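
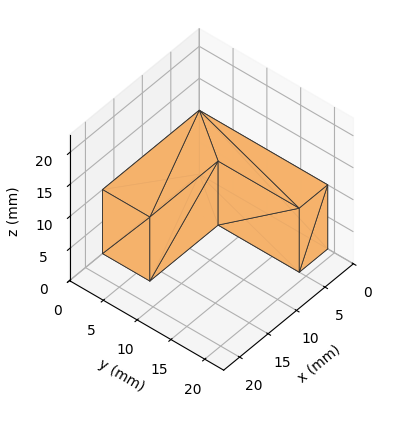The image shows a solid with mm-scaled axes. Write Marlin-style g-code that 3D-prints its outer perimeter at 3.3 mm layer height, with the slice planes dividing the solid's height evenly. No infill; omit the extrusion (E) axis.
Reading the render: the shape is an L-shaped prism: outer 17 × 19 mm, arm thicknesses ≈ 7 mm (horizontal) and 5 mm (vertical), extruded 10 mm in z (dimensions read to the nearest mm from the axis ticks). For the g-code, the solid's height is divided into equal slices at the stated Δz and each level perimeter traced with G1 moves after a G0 lift.

; perimeter-only toolpath
G21 ; units = mm
G90 ; absolute positioning
G28 ; home
; layer 1
G0 Z3.3
G0 X0.0 Y0.0
G1 X17.0 Y0.0
G1 X17.0 Y7.0
G1 X5.0 Y7.0
G1 X5.0 Y19.0
G1 X0.0 Y19.0
G1 X0.0 Y0.0
; layer 2
G0 Z6.7
G0 X0.0 Y0.0
G1 X17.0 Y0.0
G1 X17.0 Y7.0
G1 X5.0 Y7.0
G1 X5.0 Y19.0
G1 X0.0 Y19.0
G1 X0.0 Y0.0
; layer 3
G0 Z10.0
G0 X0.0 Y0.0
G1 X17.0 Y0.0
G1 X17.0 Y7.0
G1 X5.0 Y7.0
G1 X5.0 Y19.0
G1 X0.0 Y19.0
G1 X0.0 Y0.0
M2 ; end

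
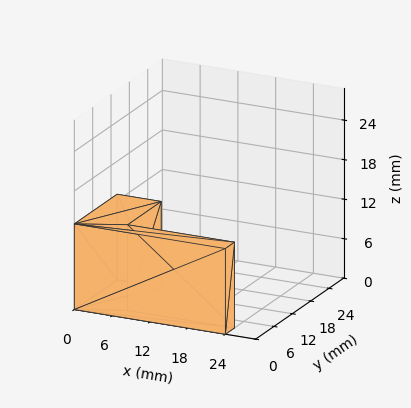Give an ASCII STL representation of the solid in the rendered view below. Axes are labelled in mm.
Reading the render: the shape is an L-shaped prism: outer 24 × 14 mm, arm thicknesses ≈ 3 mm (horizontal) and 7 mm (vertical), extruded 13 mm in z (dimensions read to the nearest mm from the axis ticks). For the STL, each face is triangulated and given an outward normal.

solid part
  facet normal 0.0000 0.0000 -1.0000
    outer loop
      vertex 24.00 3.00 0.00
      vertex 24.00 0.00 0.00
      vertex 0.00 0.00 0.00
    endloop
  endfacet
  facet normal 0.0000 0.0000 -1.0000
    outer loop
      vertex 7.00 3.00 0.00
      vertex 24.00 3.00 0.00
      vertex 0.00 0.00 0.00
    endloop
  endfacet
  facet normal 0.0000 0.0000 -1.0000
    outer loop
      vertex 7.00 14.00 0.00
      vertex 7.00 3.00 0.00
      vertex 0.00 0.00 0.00
    endloop
  endfacet
  facet normal 0.0000 0.0000 -1.0000
    outer loop
      vertex 0.00 14.00 0.00
      vertex 7.00 14.00 0.00
      vertex 0.00 0.00 0.00
    endloop
  endfacet
  facet normal 0.0000 0.0000 1.0000
    outer loop
      vertex 0.00 0.00 13.00
      vertex 24.00 0.00 13.00
      vertex 24.00 3.00 13.00
    endloop
  endfacet
  facet normal 0.0000 0.0000 1.0000
    outer loop
      vertex 0.00 0.00 13.00
      vertex 24.00 3.00 13.00
      vertex 7.00 3.00 13.00
    endloop
  endfacet
  facet normal 0.0000 0.0000 1.0000
    outer loop
      vertex 0.00 0.00 13.00
      vertex 7.00 3.00 13.00
      vertex 7.00 14.00 13.00
    endloop
  endfacet
  facet normal 0.0000 0.0000 1.0000
    outer loop
      vertex 0.00 0.00 13.00
      vertex 7.00 14.00 13.00
      vertex 0.00 14.00 13.00
    endloop
  endfacet
  facet normal 0.0000 -1.0000 0.0000
    outer loop
      vertex 0.00 0.00 0.00
      vertex 24.00 0.00 0.00
      vertex 24.00 0.00 13.00
    endloop
  endfacet
  facet normal 0.0000 -1.0000 0.0000
    outer loop
      vertex 0.00 0.00 0.00
      vertex 24.00 0.00 13.00
      vertex 0.00 0.00 13.00
    endloop
  endfacet
  facet normal 1.0000 0.0000 0.0000
    outer loop
      vertex 24.00 0.00 0.00
      vertex 24.00 3.00 0.00
      vertex 24.00 3.00 13.00
    endloop
  endfacet
  facet normal 1.0000 0.0000 0.0000
    outer loop
      vertex 24.00 0.00 0.00
      vertex 24.00 3.00 13.00
      vertex 24.00 0.00 13.00
    endloop
  endfacet
  facet normal 0.0000 1.0000 0.0000
    outer loop
      vertex 24.00 3.00 0.00
      vertex 7.00 3.00 0.00
      vertex 7.00 3.00 13.00
    endloop
  endfacet
  facet normal 0.0000 1.0000 0.0000
    outer loop
      vertex 24.00 3.00 0.00
      vertex 7.00 3.00 13.00
      vertex 24.00 3.00 13.00
    endloop
  endfacet
  facet normal 1.0000 0.0000 0.0000
    outer loop
      vertex 7.00 3.00 0.00
      vertex 7.00 14.00 0.00
      vertex 7.00 14.00 13.00
    endloop
  endfacet
  facet normal 1.0000 0.0000 0.0000
    outer loop
      vertex 7.00 3.00 0.00
      vertex 7.00 14.00 13.00
      vertex 7.00 3.00 13.00
    endloop
  endfacet
  facet normal 0.0000 1.0000 0.0000
    outer loop
      vertex 7.00 14.00 0.00
      vertex 0.00 14.00 0.00
      vertex 0.00 14.00 13.00
    endloop
  endfacet
  facet normal 0.0000 1.0000 0.0000
    outer loop
      vertex 7.00 14.00 0.00
      vertex 0.00 14.00 13.00
      vertex 7.00 14.00 13.00
    endloop
  endfacet
  facet normal -1.0000 0.0000 0.0000
    outer loop
      vertex 0.00 14.00 0.00
      vertex 0.00 0.00 0.00
      vertex 0.00 0.00 13.00
    endloop
  endfacet
  facet normal -1.0000 0.0000 0.0000
    outer loop
      vertex 0.00 14.00 0.00
      vertex 0.00 0.00 13.00
      vertex 0.00 14.00 13.00
    endloop
  endfacet
endsolid part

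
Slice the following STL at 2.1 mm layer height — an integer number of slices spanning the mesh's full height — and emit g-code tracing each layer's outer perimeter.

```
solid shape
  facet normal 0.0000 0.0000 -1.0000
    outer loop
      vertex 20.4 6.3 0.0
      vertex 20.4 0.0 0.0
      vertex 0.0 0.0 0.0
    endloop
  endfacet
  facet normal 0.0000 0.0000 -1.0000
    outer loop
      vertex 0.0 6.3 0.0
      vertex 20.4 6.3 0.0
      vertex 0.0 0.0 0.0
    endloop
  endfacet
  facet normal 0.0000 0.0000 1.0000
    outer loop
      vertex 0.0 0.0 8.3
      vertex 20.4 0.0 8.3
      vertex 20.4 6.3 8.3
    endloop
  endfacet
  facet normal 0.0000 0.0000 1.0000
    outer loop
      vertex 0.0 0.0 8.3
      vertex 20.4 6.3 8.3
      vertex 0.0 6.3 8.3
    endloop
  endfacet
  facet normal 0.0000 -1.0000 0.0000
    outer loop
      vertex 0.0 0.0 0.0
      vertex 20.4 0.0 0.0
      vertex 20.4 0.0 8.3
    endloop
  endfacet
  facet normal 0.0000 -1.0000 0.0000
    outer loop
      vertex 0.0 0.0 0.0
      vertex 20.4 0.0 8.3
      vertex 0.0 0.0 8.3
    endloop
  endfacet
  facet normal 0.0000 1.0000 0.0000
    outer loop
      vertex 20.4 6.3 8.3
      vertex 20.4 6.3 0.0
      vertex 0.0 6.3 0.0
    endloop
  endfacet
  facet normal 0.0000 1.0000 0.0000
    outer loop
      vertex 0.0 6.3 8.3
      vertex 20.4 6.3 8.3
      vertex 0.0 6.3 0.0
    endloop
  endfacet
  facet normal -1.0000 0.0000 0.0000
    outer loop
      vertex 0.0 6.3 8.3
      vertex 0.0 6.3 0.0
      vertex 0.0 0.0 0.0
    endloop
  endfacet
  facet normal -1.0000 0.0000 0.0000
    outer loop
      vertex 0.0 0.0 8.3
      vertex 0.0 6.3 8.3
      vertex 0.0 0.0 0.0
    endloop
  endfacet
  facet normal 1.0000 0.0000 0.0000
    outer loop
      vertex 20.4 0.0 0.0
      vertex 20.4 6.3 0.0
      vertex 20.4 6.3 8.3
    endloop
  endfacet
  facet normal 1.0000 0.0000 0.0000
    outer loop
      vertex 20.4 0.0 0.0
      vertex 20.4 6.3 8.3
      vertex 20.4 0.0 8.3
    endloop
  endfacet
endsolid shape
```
; perimeter-only toolpath
G21 ; units = mm
G90 ; absolute positioning
G28 ; home
; layer 1
G0 Z2.1
G0 X0.0 Y0.0
G1 X20.4 Y0.0
G1 X20.4 Y6.3
G1 X0.0 Y6.3
G1 X0.0 Y0.0
; layer 2
G0 Z4.2
G0 X0.0 Y0.0
G1 X20.4 Y0.0
G1 X20.4 Y6.3
G1 X0.0 Y6.3
G1 X0.0 Y0.0
; layer 3
G0 Z6.2
G0 X0.0 Y0.0
G1 X20.4 Y0.0
G1 X20.4 Y6.3
G1 X0.0 Y6.3
G1 X0.0 Y0.0
; layer 4
G0 Z8.3
G0 X0.0 Y0.0
G1 X20.4 Y0.0
G1 X20.4 Y6.3
G1 X0.0 Y6.3
G1 X0.0 Y0.0
M2 ; end

The solid is a rectangular box, roughly 20.4 × 6.3 mm footprint and 8.3 mm tall. Slicing at Δz = 2.1 mm — 4 equal slices spanning the solid's height, so layer i sits at z = i·h/4 — gives 4 non-empty perimeters. Each is a 4-segment closed polygon; G0 lifts to the layer z and rapids to the start vertex, then G1 traces the edges.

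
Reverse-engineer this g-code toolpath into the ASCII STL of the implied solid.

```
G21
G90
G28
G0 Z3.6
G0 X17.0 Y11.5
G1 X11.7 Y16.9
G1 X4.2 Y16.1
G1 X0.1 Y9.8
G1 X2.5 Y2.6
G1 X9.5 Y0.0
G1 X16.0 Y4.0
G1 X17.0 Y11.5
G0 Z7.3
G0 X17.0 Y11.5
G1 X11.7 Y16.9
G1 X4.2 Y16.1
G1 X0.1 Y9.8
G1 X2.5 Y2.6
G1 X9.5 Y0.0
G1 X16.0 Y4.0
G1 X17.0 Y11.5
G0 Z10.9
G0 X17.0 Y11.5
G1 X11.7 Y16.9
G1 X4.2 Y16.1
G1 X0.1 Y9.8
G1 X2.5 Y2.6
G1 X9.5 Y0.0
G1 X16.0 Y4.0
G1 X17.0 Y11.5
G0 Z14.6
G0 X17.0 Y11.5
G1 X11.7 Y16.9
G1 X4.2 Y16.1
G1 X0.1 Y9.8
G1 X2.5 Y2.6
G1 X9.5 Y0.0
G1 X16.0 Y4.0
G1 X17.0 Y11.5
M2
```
solid part
  facet normal 0.0000 0.0000 -1.0000
    outer loop
      vertex 4.2 16.1 0.0
      vertex 11.7 16.9 0.0
      vertex 17.0 11.5 0.0
    endloop
  endfacet
  facet normal 0.0000 0.0000 -1.0000
    outer loop
      vertex 0.1 9.8 0.0
      vertex 4.2 16.1 0.0
      vertex 17.0 11.5 0.0
    endloop
  endfacet
  facet normal 0.0000 0.0000 -1.0000
    outer loop
      vertex 2.5 2.6 0.0
      vertex 0.1 9.8 0.0
      vertex 17.0 11.5 0.0
    endloop
  endfacet
  facet normal 0.0000 0.0000 -1.0000
    outer loop
      vertex 9.5 0.0 0.0
      vertex 2.5 2.6 0.0
      vertex 17.0 11.5 0.0
    endloop
  endfacet
  facet normal 0.0000 0.0000 -1.0000
    outer loop
      vertex 16.0 4.0 0.0
      vertex 9.5 0.0 0.0
      vertex 17.0 11.5 0.0
    endloop
  endfacet
  facet normal 0.0000 0.0000 1.0000
    outer loop
      vertex 17.0 11.5 14.6
      vertex 11.7 16.9 14.6
      vertex 4.2 16.1 14.6
    endloop
  endfacet
  facet normal 0.0000 0.0000 1.0000
    outer loop
      vertex 17.0 11.5 14.6
      vertex 4.2 16.1 14.6
      vertex 0.1 9.8 14.6
    endloop
  endfacet
  facet normal 0.0000 0.0000 1.0000
    outer loop
      vertex 17.0 11.5 14.6
      vertex 0.1 9.8 14.6
      vertex 2.5 2.6 14.6
    endloop
  endfacet
  facet normal 0.0000 0.0000 1.0000
    outer loop
      vertex 17.0 11.5 14.6
      vertex 2.5 2.6 14.6
      vertex 9.5 0.0 14.6
    endloop
  endfacet
  facet normal 0.0000 0.0000 1.0000
    outer loop
      vertex 17.0 11.5 14.6
      vertex 9.5 0.0 14.6
      vertex 16.0 4.0 14.6
    endloop
  endfacet
  facet normal 0.7137 0.7005 0.0000
    outer loop
      vertex 17.0 11.5 0.0
      vertex 11.7 16.9 0.0
      vertex 11.7 16.9 14.6
    endloop
  endfacet
  facet normal 0.7137 0.7005 0.0000
    outer loop
      vertex 17.0 11.5 0.0
      vertex 11.7 16.9 14.6
      vertex 17.0 11.5 14.6
    endloop
  endfacet
  facet normal -0.1061 0.9944 0.0000
    outer loop
      vertex 11.7 16.9 0.0
      vertex 4.2 16.1 0.0
      vertex 4.2 16.1 14.6
    endloop
  endfacet
  facet normal -0.1061 0.9944 0.0000
    outer loop
      vertex 11.7 16.9 0.0
      vertex 4.2 16.1 14.6
      vertex 11.7 16.9 14.6
    endloop
  endfacet
  facet normal -0.8381 0.5455 0.0000
    outer loop
      vertex 4.2 16.1 0.0
      vertex 0.1 9.8 0.0
      vertex 0.1 9.8 14.6
    endloop
  endfacet
  facet normal -0.8381 0.5455 0.0000
    outer loop
      vertex 4.2 16.1 0.0
      vertex 0.1 9.8 14.6
      vertex 4.2 16.1 14.6
    endloop
  endfacet
  facet normal -0.9487 -0.3162 0.0000
    outer loop
      vertex 0.1 9.8 0.0
      vertex 2.5 2.6 0.0
      vertex 2.5 2.6 14.6
    endloop
  endfacet
  facet normal -0.9487 -0.3162 0.0000
    outer loop
      vertex 0.1 9.8 0.0
      vertex 2.5 2.6 14.6
      vertex 0.1 9.8 14.6
    endloop
  endfacet
  facet normal -0.3482 -0.9374 0.0000
    outer loop
      vertex 2.5 2.6 0.0
      vertex 9.5 0.0 0.0
      vertex 9.5 0.0 14.6
    endloop
  endfacet
  facet normal -0.3482 -0.9374 0.0000
    outer loop
      vertex 2.5 2.6 0.0
      vertex 9.5 0.0 14.6
      vertex 2.5 2.6 14.6
    endloop
  endfacet
  facet normal 0.5241 -0.8517 0.0000
    outer loop
      vertex 9.5 0.0 0.0
      vertex 16.0 4.0 0.0
      vertex 16.0 4.0 14.6
    endloop
  endfacet
  facet normal 0.5241 -0.8517 0.0000
    outer loop
      vertex 9.5 0.0 0.0
      vertex 16.0 4.0 14.6
      vertex 9.5 0.0 14.6
    endloop
  endfacet
  facet normal 0.9912 -0.1322 0.0000
    outer loop
      vertex 16.0 4.0 0.0
      vertex 17.0 11.5 0.0
      vertex 17.0 11.5 14.6
    endloop
  endfacet
  facet normal 0.9912 -0.1322 0.0000
    outer loop
      vertex 16.0 4.0 0.0
      vertex 17.0 11.5 14.6
      vertex 16.0 4.0 14.6
    endloop
  endfacet
endsolid part

The G0 Z moves step by Δz≈3.6 mm. Every layer's G1 loop is the same polygon, so the solid is a straight extrusion of it from z=0 to z≈14.6. Closing with flat bottom and top caps and triangulating gives 24 facets — a regular 7-sided prism (a cylinder approximated with 7 flat sides), circumscribed radius ≈ 8.7 mm, height ≈ 14.6 mm.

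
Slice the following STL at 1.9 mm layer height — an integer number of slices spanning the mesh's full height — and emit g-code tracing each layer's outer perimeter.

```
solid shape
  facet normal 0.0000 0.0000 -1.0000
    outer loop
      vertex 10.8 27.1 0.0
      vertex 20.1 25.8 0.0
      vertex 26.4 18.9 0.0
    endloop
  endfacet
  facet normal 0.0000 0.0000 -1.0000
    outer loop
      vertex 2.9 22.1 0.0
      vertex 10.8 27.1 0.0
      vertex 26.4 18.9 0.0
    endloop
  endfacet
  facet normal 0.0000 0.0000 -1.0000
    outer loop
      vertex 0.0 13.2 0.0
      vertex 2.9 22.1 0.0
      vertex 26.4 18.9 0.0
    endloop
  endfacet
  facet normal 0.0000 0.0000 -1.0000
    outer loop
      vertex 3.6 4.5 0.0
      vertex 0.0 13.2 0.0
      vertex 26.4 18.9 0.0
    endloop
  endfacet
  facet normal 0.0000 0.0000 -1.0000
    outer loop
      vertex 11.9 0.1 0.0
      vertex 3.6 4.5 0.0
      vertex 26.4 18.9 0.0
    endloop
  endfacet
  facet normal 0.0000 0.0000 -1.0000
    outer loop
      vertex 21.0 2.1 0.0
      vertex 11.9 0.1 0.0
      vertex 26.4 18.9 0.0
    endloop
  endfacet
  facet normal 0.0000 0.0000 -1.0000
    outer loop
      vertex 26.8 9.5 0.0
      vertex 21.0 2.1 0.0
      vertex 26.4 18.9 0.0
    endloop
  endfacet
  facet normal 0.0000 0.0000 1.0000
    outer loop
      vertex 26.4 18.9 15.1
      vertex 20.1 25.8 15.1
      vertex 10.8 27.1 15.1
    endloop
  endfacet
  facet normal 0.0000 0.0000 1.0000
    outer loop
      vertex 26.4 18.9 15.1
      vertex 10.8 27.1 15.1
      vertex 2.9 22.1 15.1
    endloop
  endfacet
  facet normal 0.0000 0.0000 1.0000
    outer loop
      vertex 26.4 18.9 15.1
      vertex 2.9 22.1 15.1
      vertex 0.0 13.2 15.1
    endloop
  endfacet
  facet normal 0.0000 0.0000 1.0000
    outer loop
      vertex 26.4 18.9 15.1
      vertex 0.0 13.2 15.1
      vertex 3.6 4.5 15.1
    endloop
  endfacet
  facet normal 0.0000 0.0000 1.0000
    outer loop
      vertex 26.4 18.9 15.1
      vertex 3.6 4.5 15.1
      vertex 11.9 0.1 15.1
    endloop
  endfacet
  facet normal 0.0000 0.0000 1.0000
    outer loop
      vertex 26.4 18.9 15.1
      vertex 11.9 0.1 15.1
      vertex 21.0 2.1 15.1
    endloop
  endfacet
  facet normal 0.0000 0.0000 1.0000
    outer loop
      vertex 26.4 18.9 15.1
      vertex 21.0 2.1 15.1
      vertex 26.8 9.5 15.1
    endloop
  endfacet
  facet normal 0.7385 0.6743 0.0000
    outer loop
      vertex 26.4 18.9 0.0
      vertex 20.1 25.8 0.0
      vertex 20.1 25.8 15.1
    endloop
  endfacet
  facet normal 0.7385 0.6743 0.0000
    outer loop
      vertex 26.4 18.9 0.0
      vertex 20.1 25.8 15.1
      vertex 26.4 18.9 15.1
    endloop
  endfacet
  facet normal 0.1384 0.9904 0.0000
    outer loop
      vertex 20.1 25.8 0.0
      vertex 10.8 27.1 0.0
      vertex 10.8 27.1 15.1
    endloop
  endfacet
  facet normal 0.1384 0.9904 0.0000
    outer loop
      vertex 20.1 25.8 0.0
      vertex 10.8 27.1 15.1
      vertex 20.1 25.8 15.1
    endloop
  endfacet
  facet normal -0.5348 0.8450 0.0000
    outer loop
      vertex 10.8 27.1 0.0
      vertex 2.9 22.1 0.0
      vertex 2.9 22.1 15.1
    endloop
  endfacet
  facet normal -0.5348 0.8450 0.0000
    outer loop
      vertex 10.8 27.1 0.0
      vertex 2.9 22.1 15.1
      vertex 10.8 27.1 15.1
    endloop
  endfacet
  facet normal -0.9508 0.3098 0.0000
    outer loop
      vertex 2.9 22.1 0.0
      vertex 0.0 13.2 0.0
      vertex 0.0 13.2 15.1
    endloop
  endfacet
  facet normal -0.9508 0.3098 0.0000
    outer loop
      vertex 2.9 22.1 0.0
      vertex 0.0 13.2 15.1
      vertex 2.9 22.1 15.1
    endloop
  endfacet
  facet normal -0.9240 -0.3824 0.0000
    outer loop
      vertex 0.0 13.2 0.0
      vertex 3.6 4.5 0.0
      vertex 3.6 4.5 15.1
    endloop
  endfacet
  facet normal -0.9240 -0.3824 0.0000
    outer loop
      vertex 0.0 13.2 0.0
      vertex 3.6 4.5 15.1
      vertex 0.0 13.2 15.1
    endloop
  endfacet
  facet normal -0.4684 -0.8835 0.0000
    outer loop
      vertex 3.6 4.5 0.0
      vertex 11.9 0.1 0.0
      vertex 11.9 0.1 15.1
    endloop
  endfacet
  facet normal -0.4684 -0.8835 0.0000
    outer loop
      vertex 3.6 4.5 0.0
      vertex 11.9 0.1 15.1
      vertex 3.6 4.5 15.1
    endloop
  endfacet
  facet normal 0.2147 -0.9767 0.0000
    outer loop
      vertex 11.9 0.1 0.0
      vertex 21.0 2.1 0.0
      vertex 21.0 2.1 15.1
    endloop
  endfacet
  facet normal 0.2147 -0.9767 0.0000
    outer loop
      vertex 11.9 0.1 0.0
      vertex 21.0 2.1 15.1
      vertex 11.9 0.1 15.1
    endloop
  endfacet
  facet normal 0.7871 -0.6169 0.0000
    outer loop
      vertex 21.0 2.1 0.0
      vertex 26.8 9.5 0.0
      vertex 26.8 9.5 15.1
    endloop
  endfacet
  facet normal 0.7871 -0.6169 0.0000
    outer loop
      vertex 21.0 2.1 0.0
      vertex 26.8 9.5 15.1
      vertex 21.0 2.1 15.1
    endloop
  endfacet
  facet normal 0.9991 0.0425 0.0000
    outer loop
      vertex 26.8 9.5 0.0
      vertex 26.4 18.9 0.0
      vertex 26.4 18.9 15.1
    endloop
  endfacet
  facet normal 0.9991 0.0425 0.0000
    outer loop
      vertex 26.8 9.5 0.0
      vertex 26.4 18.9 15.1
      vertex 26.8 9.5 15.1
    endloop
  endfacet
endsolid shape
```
; perimeter-only toolpath
G21 ; units = mm
G90 ; absolute positioning
G28 ; home
; layer 1
G0 Z1.9
G0 X26.4 Y18.9
G1 X20.1 Y25.8
G1 X10.8 Y27.1
G1 X2.9 Y22.1
G1 X0.0 Y13.2
G1 X3.6 Y4.5
G1 X11.9 Y0.1
G1 X21.0 Y2.1
G1 X26.8 Y9.5
G1 X26.4 Y18.9
; layer 2
G0 Z3.8
G0 X26.4 Y18.9
G1 X20.1 Y25.8
G1 X10.8 Y27.1
G1 X2.9 Y22.1
G1 X0.0 Y13.2
G1 X3.6 Y4.5
G1 X11.9 Y0.1
G1 X21.0 Y2.1
G1 X26.8 Y9.5
G1 X26.4 Y18.9
; layer 3
G0 Z5.7
G0 X26.4 Y18.9
G1 X20.1 Y25.8
G1 X10.8 Y27.1
G1 X2.9 Y22.1
G1 X0.0 Y13.2
G1 X3.6 Y4.5
G1 X11.9 Y0.1
G1 X21.0 Y2.1
G1 X26.8 Y9.5
G1 X26.4 Y18.9
; layer 4
G0 Z7.5
G0 X26.4 Y18.9
G1 X20.1 Y25.8
G1 X10.8 Y27.1
G1 X2.9 Y22.1
G1 X0.0 Y13.2
G1 X3.6 Y4.5
G1 X11.9 Y0.1
G1 X21.0 Y2.1
G1 X26.8 Y9.5
G1 X26.4 Y18.9
; layer 5
G0 Z9.4
G0 X26.4 Y18.9
G1 X20.1 Y25.8
G1 X10.8 Y27.1
G1 X2.9 Y22.1
G1 X0.0 Y13.2
G1 X3.6 Y4.5
G1 X11.9 Y0.1
G1 X21.0 Y2.1
G1 X26.8 Y9.5
G1 X26.4 Y18.9
; layer 6
G0 Z11.3
G0 X26.4 Y18.9
G1 X20.1 Y25.8
G1 X10.8 Y27.1
G1 X2.9 Y22.1
G1 X0.0 Y13.2
G1 X3.6 Y4.5
G1 X11.9 Y0.1
G1 X21.0 Y2.1
G1 X26.8 Y9.5
G1 X26.4 Y18.9
; layer 7
G0 Z13.2
G0 X26.4 Y18.9
G1 X20.1 Y25.8
G1 X10.8 Y27.1
G1 X2.9 Y22.1
G1 X0.0 Y13.2
G1 X3.6 Y4.5
G1 X11.9 Y0.1
G1 X21.0 Y2.1
G1 X26.8 Y9.5
G1 X26.4 Y18.9
; layer 8
G0 Z15.1
G0 X26.4 Y18.9
G1 X20.1 Y25.8
G1 X10.8 Y27.1
G1 X2.9 Y22.1
G1 X0.0 Y13.2
G1 X3.6 Y4.5
G1 X11.9 Y0.1
G1 X21.0 Y2.1
G1 X26.8 Y9.5
G1 X26.4 Y18.9
M2 ; end

The solid is a regular 9-sided prism (a cylinder approximated with 9 flat sides), circumscribed radius ≈ 13.7 mm, height ≈ 15.1 mm. Slicing at Δz = 1.9 mm — 8 equal slices spanning the solid's height, so layer i sits at z = i·h/8 — gives 8 non-empty perimeters. Each is a 9-segment closed polygon; G0 lifts to the layer z and rapids to the start vertex, then G1 traces the edges.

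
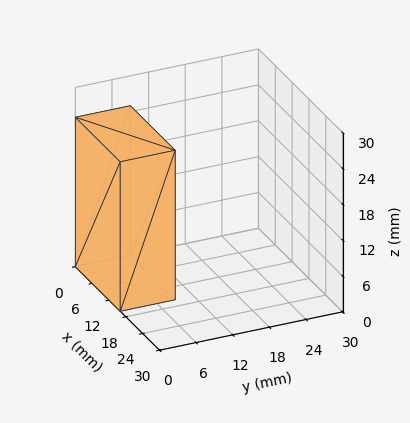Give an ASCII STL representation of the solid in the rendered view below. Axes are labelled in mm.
Reading the render: the shape is a rectangular box, roughly 16 × 9 mm footprint and 25 mm tall (dimensions read to the nearest mm from the axis ticks). For the STL, each face is triangulated and given an outward normal.

solid part
  facet normal 0.0000 0.0000 -1.0000
    outer loop
      vertex 16.000 9.000 0.000
      vertex 16.000 0.000 0.000
      vertex 0.000 0.000 0.000
    endloop
  endfacet
  facet normal 0.0000 0.0000 -1.0000
    outer loop
      vertex 0.000 9.000 0.000
      vertex 16.000 9.000 0.000
      vertex 0.000 0.000 0.000
    endloop
  endfacet
  facet normal 0.0000 0.0000 1.0000
    outer loop
      vertex 0.000 0.000 25.000
      vertex 16.000 0.000 25.000
      vertex 16.000 9.000 25.000
    endloop
  endfacet
  facet normal 0.0000 0.0000 1.0000
    outer loop
      vertex 0.000 0.000 25.000
      vertex 16.000 9.000 25.000
      vertex 0.000 9.000 25.000
    endloop
  endfacet
  facet normal 0.0000 -1.0000 0.0000
    outer loop
      vertex 0.000 0.000 0.000
      vertex 16.000 0.000 0.000
      vertex 16.000 0.000 25.000
    endloop
  endfacet
  facet normal 0.0000 -1.0000 0.0000
    outer loop
      vertex 0.000 0.000 0.000
      vertex 16.000 0.000 25.000
      vertex 0.000 0.000 25.000
    endloop
  endfacet
  facet normal 0.0000 1.0000 0.0000
    outer loop
      vertex 16.000 9.000 25.000
      vertex 16.000 9.000 0.000
      vertex 0.000 9.000 0.000
    endloop
  endfacet
  facet normal 0.0000 1.0000 0.0000
    outer loop
      vertex 0.000 9.000 25.000
      vertex 16.000 9.000 25.000
      vertex 0.000 9.000 0.000
    endloop
  endfacet
  facet normal -1.0000 0.0000 0.0000
    outer loop
      vertex 0.000 9.000 25.000
      vertex 0.000 9.000 0.000
      vertex 0.000 0.000 0.000
    endloop
  endfacet
  facet normal -1.0000 0.0000 0.0000
    outer loop
      vertex 0.000 0.000 25.000
      vertex 0.000 9.000 25.000
      vertex 0.000 0.000 0.000
    endloop
  endfacet
  facet normal 1.0000 0.0000 0.0000
    outer loop
      vertex 16.000 0.000 0.000
      vertex 16.000 9.000 0.000
      vertex 16.000 9.000 25.000
    endloop
  endfacet
  facet normal 1.0000 0.0000 0.0000
    outer loop
      vertex 16.000 0.000 0.000
      vertex 16.000 9.000 25.000
      vertex 16.000 0.000 25.000
    endloop
  endfacet
endsolid part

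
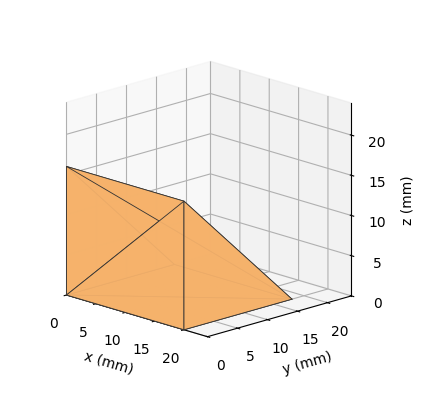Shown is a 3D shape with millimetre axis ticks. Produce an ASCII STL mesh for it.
Reading the render: the shape is a wedge (ramp): 20 × 18 mm base, rising to 16 mm along the y=0 edge and sloping linearly to z=0 at y=18 (dimensions read to the nearest mm from the axis ticks). For the STL, each face is triangulated and given an outward normal.

solid part
  facet normal 0.0000 0.0000 -1.0000
    outer loop
      vertex 20.0 18.0 0.0
      vertex 20.0 0.0 0.0
      vertex 0.0 0.0 0.0
    endloop
  endfacet
  facet normal 0.0000 0.0000 -1.0000
    outer loop
      vertex 0.0 18.0 0.0
      vertex 20.0 18.0 0.0
      vertex 0.0 0.0 0.0
    endloop
  endfacet
  facet normal 0.0000 -1.0000 0.0000
    outer loop
      vertex 0.0 0.0 0.0
      vertex 20.0 0.0 0.0
      vertex 20.0 0.0 16.0
    endloop
  endfacet
  facet normal 0.0000 -1.0000 0.0000
    outer loop
      vertex 0.0 0.0 0.0
      vertex 20.0 0.0 16.0
      vertex 0.0 0.0 16.0
    endloop
  endfacet
  facet normal 0.0000 0.6644 0.7474
    outer loop
      vertex 0.0 0.0 16.0
      vertex 20.0 0.0 16.0
      vertex 20.0 18.0 0.0
    endloop
  endfacet
  facet normal 0.0000 0.6644 0.7474
    outer loop
      vertex 0.0 0.0 16.0
      vertex 20.0 18.0 0.0
      vertex 0.0 18.0 0.0
    endloop
  endfacet
  facet normal -1.0000 0.0000 0.0000
    outer loop
      vertex 0.0 0.0 16.0
      vertex 0.0 18.0 0.0
      vertex 0.0 0.0 0.0
    endloop
  endfacet
  facet normal 1.0000 0.0000 0.0000
    outer loop
      vertex 20.0 0.0 0.0
      vertex 20.0 18.0 0.0
      vertex 20.0 0.0 16.0
    endloop
  endfacet
endsolid part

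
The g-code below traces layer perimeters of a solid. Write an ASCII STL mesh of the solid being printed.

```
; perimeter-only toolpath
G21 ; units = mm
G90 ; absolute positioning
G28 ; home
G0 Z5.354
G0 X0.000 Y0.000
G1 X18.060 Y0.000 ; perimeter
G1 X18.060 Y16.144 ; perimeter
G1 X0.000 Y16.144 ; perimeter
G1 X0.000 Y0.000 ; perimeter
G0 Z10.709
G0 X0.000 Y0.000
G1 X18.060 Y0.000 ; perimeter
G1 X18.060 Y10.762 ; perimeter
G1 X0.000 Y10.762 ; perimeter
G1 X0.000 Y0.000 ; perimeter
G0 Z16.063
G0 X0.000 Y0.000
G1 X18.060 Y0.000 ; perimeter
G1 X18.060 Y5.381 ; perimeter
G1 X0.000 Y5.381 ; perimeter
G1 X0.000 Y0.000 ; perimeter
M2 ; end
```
solid part
  facet normal 0.0000 0.0000 -1.0000
    outer loop
      vertex 18.060 21.525 0.000
      vertex 18.060 0.000 0.000
      vertex 0.000 0.000 0.000
    endloop
  endfacet
  facet normal 0.0000 0.0000 -1.0000
    outer loop
      vertex 0.000 21.525 0.000
      vertex 18.060 21.525 0.000
      vertex 0.000 0.000 0.000
    endloop
  endfacet
  facet normal 0.0000 -1.0000 0.0000
    outer loop
      vertex 0.000 0.000 0.000
      vertex 18.060 0.000 0.000
      vertex 18.060 0.000 21.417
    endloop
  endfacet
  facet normal 0.0000 -1.0000 0.0000
    outer loop
      vertex 0.000 0.000 0.000
      vertex 18.060 0.000 21.417
      vertex 0.000 0.000 21.417
    endloop
  endfacet
  facet normal 0.0000 0.7053 0.7089
    outer loop
      vertex 0.000 0.000 21.417
      vertex 18.060 0.000 21.417
      vertex 18.060 21.525 0.000
    endloop
  endfacet
  facet normal 0.0000 0.7053 0.7089
    outer loop
      vertex 0.000 0.000 21.417
      vertex 18.060 21.525 0.000
      vertex 0.000 21.525 0.000
    endloop
  endfacet
  facet normal -1.0000 0.0000 0.0000
    outer loop
      vertex 0.000 0.000 21.417
      vertex 0.000 21.525 0.000
      vertex 0.000 0.000 0.000
    endloop
  endfacet
  facet normal 1.0000 0.0000 0.0000
    outer loop
      vertex 18.060 0.000 0.000
      vertex 18.060 21.525 0.000
      vertex 18.060 0.000 21.417
    endloop
  endfacet
endsolid part

The G0 Z moves step by Δz≈5.354 mm. The G1 loops shrink linearly with z, so the solid tapers from its base footprint up to z≈21.4. Closing with a flat bottom cap and the tapered top and triangulating gives 8 facets — a wedge (ramp): 18.1 × 21.5 mm base, rising to 21.4 mm along the y=0 edge and sloping linearly to z=0 at y=21.5.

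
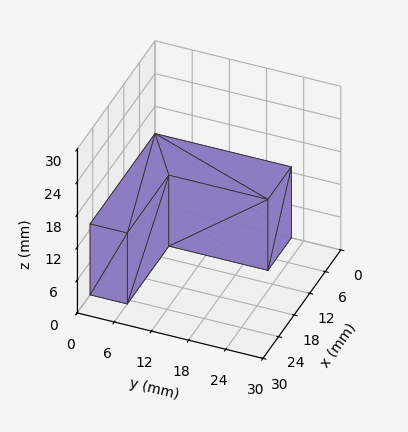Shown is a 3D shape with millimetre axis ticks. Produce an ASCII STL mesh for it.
Reading the render: the shape is an L-shaped prism: outer 25 × 22 mm, arm thicknesses ≈ 6 mm (horizontal) and 9 mm (vertical), extruded 13 mm in z (dimensions read to the nearest mm from the axis ticks). For the STL, each face is triangulated and given an outward normal.

solid part
  facet normal 0.0000 0.0000 -1.0000
    outer loop
      vertex 25.000 6.000 0.000
      vertex 25.000 0.000 0.000
      vertex 0.000 0.000 0.000
    endloop
  endfacet
  facet normal 0.0000 0.0000 -1.0000
    outer loop
      vertex 9.000 6.000 0.000
      vertex 25.000 6.000 0.000
      vertex 0.000 0.000 0.000
    endloop
  endfacet
  facet normal 0.0000 0.0000 -1.0000
    outer loop
      vertex 9.000 22.000 0.000
      vertex 9.000 6.000 0.000
      vertex 0.000 0.000 0.000
    endloop
  endfacet
  facet normal 0.0000 0.0000 -1.0000
    outer loop
      vertex 0.000 22.000 0.000
      vertex 9.000 22.000 0.000
      vertex 0.000 0.000 0.000
    endloop
  endfacet
  facet normal 0.0000 0.0000 1.0000
    outer loop
      vertex 0.000 0.000 13.000
      vertex 25.000 0.000 13.000
      vertex 25.000 6.000 13.000
    endloop
  endfacet
  facet normal 0.0000 0.0000 1.0000
    outer loop
      vertex 0.000 0.000 13.000
      vertex 25.000 6.000 13.000
      vertex 9.000 6.000 13.000
    endloop
  endfacet
  facet normal 0.0000 0.0000 1.0000
    outer loop
      vertex 0.000 0.000 13.000
      vertex 9.000 6.000 13.000
      vertex 9.000 22.000 13.000
    endloop
  endfacet
  facet normal 0.0000 0.0000 1.0000
    outer loop
      vertex 0.000 0.000 13.000
      vertex 9.000 22.000 13.000
      vertex 0.000 22.000 13.000
    endloop
  endfacet
  facet normal 0.0000 -1.0000 0.0000
    outer loop
      vertex 0.000 0.000 0.000
      vertex 25.000 0.000 0.000
      vertex 25.000 0.000 13.000
    endloop
  endfacet
  facet normal 0.0000 -1.0000 0.0000
    outer loop
      vertex 0.000 0.000 0.000
      vertex 25.000 0.000 13.000
      vertex 0.000 0.000 13.000
    endloop
  endfacet
  facet normal 1.0000 0.0000 0.0000
    outer loop
      vertex 25.000 0.000 0.000
      vertex 25.000 6.000 0.000
      vertex 25.000 6.000 13.000
    endloop
  endfacet
  facet normal 1.0000 0.0000 0.0000
    outer loop
      vertex 25.000 0.000 0.000
      vertex 25.000 6.000 13.000
      vertex 25.000 0.000 13.000
    endloop
  endfacet
  facet normal 0.0000 1.0000 0.0000
    outer loop
      vertex 25.000 6.000 0.000
      vertex 9.000 6.000 0.000
      vertex 9.000 6.000 13.000
    endloop
  endfacet
  facet normal 0.0000 1.0000 0.0000
    outer loop
      vertex 25.000 6.000 0.000
      vertex 9.000 6.000 13.000
      vertex 25.000 6.000 13.000
    endloop
  endfacet
  facet normal 1.0000 0.0000 0.0000
    outer loop
      vertex 9.000 6.000 0.000
      vertex 9.000 22.000 0.000
      vertex 9.000 22.000 13.000
    endloop
  endfacet
  facet normal 1.0000 0.0000 0.0000
    outer loop
      vertex 9.000 6.000 0.000
      vertex 9.000 22.000 13.000
      vertex 9.000 6.000 13.000
    endloop
  endfacet
  facet normal 0.0000 1.0000 0.0000
    outer loop
      vertex 9.000 22.000 0.000
      vertex 0.000 22.000 0.000
      vertex 0.000 22.000 13.000
    endloop
  endfacet
  facet normal 0.0000 1.0000 0.0000
    outer loop
      vertex 9.000 22.000 0.000
      vertex 0.000 22.000 13.000
      vertex 9.000 22.000 13.000
    endloop
  endfacet
  facet normal -1.0000 0.0000 0.0000
    outer loop
      vertex 0.000 22.000 0.000
      vertex 0.000 0.000 0.000
      vertex 0.000 0.000 13.000
    endloop
  endfacet
  facet normal -1.0000 0.0000 0.0000
    outer loop
      vertex 0.000 22.000 0.000
      vertex 0.000 0.000 13.000
      vertex 0.000 22.000 13.000
    endloop
  endfacet
endsolid part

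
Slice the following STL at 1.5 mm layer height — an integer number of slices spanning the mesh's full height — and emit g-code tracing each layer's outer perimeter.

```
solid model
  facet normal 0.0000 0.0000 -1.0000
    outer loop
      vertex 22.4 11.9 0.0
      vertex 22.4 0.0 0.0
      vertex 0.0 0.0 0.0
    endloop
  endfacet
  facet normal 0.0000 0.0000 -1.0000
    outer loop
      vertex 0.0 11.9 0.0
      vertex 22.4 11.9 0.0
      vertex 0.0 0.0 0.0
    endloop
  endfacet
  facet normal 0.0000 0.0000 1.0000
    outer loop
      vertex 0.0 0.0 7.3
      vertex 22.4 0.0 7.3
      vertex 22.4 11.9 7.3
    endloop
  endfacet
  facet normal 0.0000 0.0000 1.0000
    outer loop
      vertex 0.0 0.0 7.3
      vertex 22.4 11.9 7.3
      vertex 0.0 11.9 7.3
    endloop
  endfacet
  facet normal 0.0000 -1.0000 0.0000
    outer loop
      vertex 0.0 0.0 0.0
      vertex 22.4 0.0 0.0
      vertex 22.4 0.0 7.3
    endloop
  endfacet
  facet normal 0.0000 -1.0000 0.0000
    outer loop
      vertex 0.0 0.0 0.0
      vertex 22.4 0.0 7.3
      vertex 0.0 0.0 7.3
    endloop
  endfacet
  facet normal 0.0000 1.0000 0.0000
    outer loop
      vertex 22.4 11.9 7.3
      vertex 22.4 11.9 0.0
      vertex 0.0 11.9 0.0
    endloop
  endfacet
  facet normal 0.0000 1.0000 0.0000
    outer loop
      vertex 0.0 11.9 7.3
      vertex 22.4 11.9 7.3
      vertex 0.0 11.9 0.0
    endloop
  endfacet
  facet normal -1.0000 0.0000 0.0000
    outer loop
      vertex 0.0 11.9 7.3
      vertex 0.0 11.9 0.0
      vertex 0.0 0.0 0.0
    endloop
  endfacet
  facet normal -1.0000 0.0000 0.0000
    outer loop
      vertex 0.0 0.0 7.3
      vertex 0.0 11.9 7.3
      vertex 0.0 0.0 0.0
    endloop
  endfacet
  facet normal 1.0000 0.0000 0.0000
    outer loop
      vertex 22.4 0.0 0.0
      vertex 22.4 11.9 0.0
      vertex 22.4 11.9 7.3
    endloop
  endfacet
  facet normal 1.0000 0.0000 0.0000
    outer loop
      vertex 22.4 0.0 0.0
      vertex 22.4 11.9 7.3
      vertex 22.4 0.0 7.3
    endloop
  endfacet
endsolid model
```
; perimeter-only toolpath
G21 ; units = mm
G90 ; absolute positioning
G28 ; home
; layer 1
G0 Z1.5
G0 X0.0 Y0.0
G1 X22.4 Y0.0
G1 X22.4 Y11.9
G1 X0.0 Y11.9
G1 X0.0 Y0.0
; layer 2
G0 Z2.9
G0 X0.0 Y0.0
G1 X22.4 Y0.0
G1 X22.4 Y11.9
G1 X0.0 Y11.9
G1 X0.0 Y0.0
; layer 3
G0 Z4.4
G0 X0.0 Y0.0
G1 X22.4 Y0.0
G1 X22.4 Y11.9
G1 X0.0 Y11.9
G1 X0.0 Y0.0
; layer 4
G0 Z5.8
G0 X0.0 Y0.0
G1 X22.4 Y0.0
G1 X22.4 Y11.9
G1 X0.0 Y11.9
G1 X0.0 Y0.0
; layer 5
G0 Z7.3
G0 X0.0 Y0.0
G1 X22.4 Y0.0
G1 X22.4 Y11.9
G1 X0.0 Y11.9
G1 X0.0 Y0.0
M2 ; end

The solid is a rectangular box, roughly 22.4 × 11.9 mm footprint and 7.3 mm tall. Slicing at Δz = 1.5 mm — 5 equal slices spanning the solid's height, so layer i sits at z = i·h/5 — gives 5 non-empty perimeters. Each is a 4-segment closed polygon; G0 lifts to the layer z and rapids to the start vertex, then G1 traces the edges.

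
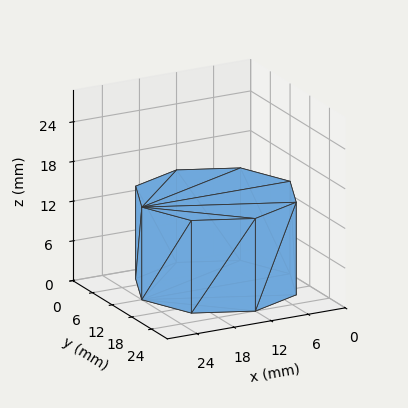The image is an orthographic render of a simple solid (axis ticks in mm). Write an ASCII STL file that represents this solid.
Reading the render: the shape is a regular 8-sided prism (a cylinder approximated with 8 flat sides), circumscribed radius ≈ 12 mm, height ≈ 14 mm (dimensions read to the nearest mm from the axis ticks). For the STL, each face is triangulated and given an outward normal.

solid part
  facet normal 0.0000 0.0000 -1.0000
    outer loop
      vertex 12.000 24.000 0.000
      vertex 20.485 20.485 0.000
      vertex 24.000 12.000 0.000
    endloop
  endfacet
  facet normal 0.0000 0.0000 -1.0000
    outer loop
      vertex 3.515 20.485 0.000
      vertex 12.000 24.000 0.000
      vertex 24.000 12.000 0.000
    endloop
  endfacet
  facet normal 0.0000 0.0000 -1.0000
    outer loop
      vertex 0.000 12.000 0.000
      vertex 3.515 20.485 0.000
      vertex 24.000 12.000 0.000
    endloop
  endfacet
  facet normal 0.0000 0.0000 -1.0000
    outer loop
      vertex 3.515 3.515 0.000
      vertex 0.000 12.000 0.000
      vertex 24.000 12.000 0.000
    endloop
  endfacet
  facet normal 0.0000 0.0000 -1.0000
    outer loop
      vertex 12.000 0.000 0.000
      vertex 3.515 3.515 0.000
      vertex 24.000 12.000 0.000
    endloop
  endfacet
  facet normal 0.0000 0.0000 -1.0000
    outer loop
      vertex 20.485 3.515 0.000
      vertex 12.000 0.000 0.000
      vertex 24.000 12.000 0.000
    endloop
  endfacet
  facet normal 0.0000 0.0000 1.0000
    outer loop
      vertex 24.000 12.000 14.000
      vertex 20.485 20.485 14.000
      vertex 12.000 24.000 14.000
    endloop
  endfacet
  facet normal 0.0000 0.0000 1.0000
    outer loop
      vertex 24.000 12.000 14.000
      vertex 12.000 24.000 14.000
      vertex 3.515 20.485 14.000
    endloop
  endfacet
  facet normal 0.0000 0.0000 1.0000
    outer loop
      vertex 24.000 12.000 14.000
      vertex 3.515 20.485 14.000
      vertex 0.000 12.000 14.000
    endloop
  endfacet
  facet normal 0.0000 0.0000 1.0000
    outer loop
      vertex 24.000 12.000 14.000
      vertex 0.000 12.000 14.000
      vertex 3.515 3.515 14.000
    endloop
  endfacet
  facet normal 0.0000 0.0000 1.0000
    outer loop
      vertex 24.000 12.000 14.000
      vertex 3.515 3.515 14.000
      vertex 12.000 0.000 14.000
    endloop
  endfacet
  facet normal 0.0000 0.0000 1.0000
    outer loop
      vertex 24.000 12.000 14.000
      vertex 12.000 0.000 14.000
      vertex 20.485 3.515 14.000
    endloop
  endfacet
  facet normal 0.9239 0.3827 0.0000
    outer loop
      vertex 24.000 12.000 0.000
      vertex 20.485 20.485 0.000
      vertex 20.485 20.485 14.000
    endloop
  endfacet
  facet normal 0.9239 0.3827 0.0000
    outer loop
      vertex 24.000 12.000 0.000
      vertex 20.485 20.485 14.000
      vertex 24.000 12.000 14.000
    endloop
  endfacet
  facet normal 0.3827 0.9239 0.0000
    outer loop
      vertex 20.485 20.485 0.000
      vertex 12.000 24.000 0.000
      vertex 12.000 24.000 14.000
    endloop
  endfacet
  facet normal 0.3827 0.9239 0.0000
    outer loop
      vertex 20.485 20.485 0.000
      vertex 12.000 24.000 14.000
      vertex 20.485 20.485 14.000
    endloop
  endfacet
  facet normal -0.3827 0.9239 0.0000
    outer loop
      vertex 12.000 24.000 0.000
      vertex 3.515 20.485 0.000
      vertex 3.515 20.485 14.000
    endloop
  endfacet
  facet normal -0.3827 0.9239 0.0000
    outer loop
      vertex 12.000 24.000 0.000
      vertex 3.515 20.485 14.000
      vertex 12.000 24.000 14.000
    endloop
  endfacet
  facet normal -0.9239 0.3827 0.0000
    outer loop
      vertex 3.515 20.485 0.000
      vertex 0.000 12.000 0.000
      vertex 0.000 12.000 14.000
    endloop
  endfacet
  facet normal -0.9239 0.3827 0.0000
    outer loop
      vertex 3.515 20.485 0.000
      vertex 0.000 12.000 14.000
      vertex 3.515 20.485 14.000
    endloop
  endfacet
  facet normal -0.9239 -0.3827 0.0000
    outer loop
      vertex 0.000 12.000 0.000
      vertex 3.515 3.515 0.000
      vertex 3.515 3.515 14.000
    endloop
  endfacet
  facet normal -0.9239 -0.3827 0.0000
    outer loop
      vertex 0.000 12.000 0.000
      vertex 3.515 3.515 14.000
      vertex 0.000 12.000 14.000
    endloop
  endfacet
  facet normal -0.3827 -0.9239 0.0000
    outer loop
      vertex 3.515 3.515 0.000
      vertex 12.000 0.000 0.000
      vertex 12.000 0.000 14.000
    endloop
  endfacet
  facet normal -0.3827 -0.9239 0.0000
    outer loop
      vertex 3.515 3.515 0.000
      vertex 12.000 0.000 14.000
      vertex 3.515 3.515 14.000
    endloop
  endfacet
  facet normal 0.3827 -0.9239 0.0000
    outer loop
      vertex 12.000 0.000 0.000
      vertex 20.485 3.515 0.000
      vertex 20.485 3.515 14.000
    endloop
  endfacet
  facet normal 0.3827 -0.9239 0.0000
    outer loop
      vertex 12.000 0.000 0.000
      vertex 20.485 3.515 14.000
      vertex 12.000 0.000 14.000
    endloop
  endfacet
  facet normal 0.9239 -0.3827 0.0000
    outer loop
      vertex 20.485 3.515 0.000
      vertex 24.000 12.000 0.000
      vertex 24.000 12.000 14.000
    endloop
  endfacet
  facet normal 0.9239 -0.3827 0.0000
    outer loop
      vertex 20.485 3.515 0.000
      vertex 24.000 12.000 14.000
      vertex 20.485 3.515 14.000
    endloop
  endfacet
endsolid part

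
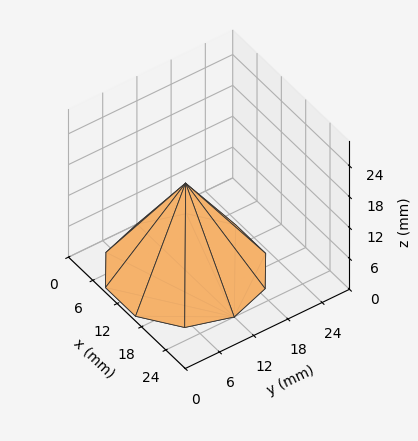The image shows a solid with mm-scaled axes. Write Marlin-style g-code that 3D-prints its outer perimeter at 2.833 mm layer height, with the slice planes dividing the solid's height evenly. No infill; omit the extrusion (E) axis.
Reading the render: the shape is a regular 10-sided pyramid, base circumscribed radius ≈ 12 mm, apex at z ≈ 17 mm (dimensions read to the nearest mm from the axis ticks). For the g-code, the solid's height is divided into equal slices at the stated Δz and each level perimeter traced with G1 moves after a G0 lift.

; perimeter-only toolpath
G21 ; units = mm
G90 ; absolute positioning
G28 ; home
; layer 1
G0 Z2.833
G0 X22.000 Y12.000
G1 X20.090 Y17.878
G1 X15.090 Y21.511
G1 X8.910 Y21.511
G1 X3.910 Y17.878
G1 X2.000 Y12.000
G1 X3.910 Y6.123
G1 X8.910 Y2.489
G1 X15.090 Y2.489
G1 X20.090 Y6.123
G1 X22.000 Y12.000
; layer 2
G0 Z5.667
G0 X20.000 Y12.000
G1 X18.472 Y16.702
G1 X14.472 Y19.609
G1 X9.528 Y19.609
G1 X5.528 Y16.702
G1 X4.000 Y12.000
G1 X5.528 Y7.298
G1 X9.528 Y4.391
G1 X14.472 Y4.391
G1 X18.472 Y7.298
G1 X20.000 Y12.000
; layer 3
G0 Z8.500
G0 X18.000 Y12.000
G1 X16.854 Y15.527
G1 X13.854 Y17.706
G1 X10.146 Y17.706
G1 X7.146 Y15.527
G1 X6.000 Y12.000
G1 X7.146 Y8.473
G1 X10.146 Y6.293
G1 X13.854 Y6.293
G1 X16.854 Y8.473
G1 X18.000 Y12.000
; layer 4
G0 Z11.333
G0 X16.000 Y12.000
G1 X15.236 Y14.351
G1 X13.236 Y15.804
G1 X10.764 Y15.804
G1 X8.764 Y14.351
G1 X8.000 Y12.000
G1 X8.764 Y9.649
G1 X10.764 Y8.196
G1 X13.236 Y8.196
G1 X15.236 Y9.649
G1 X16.000 Y12.000
; layer 5
G0 Z14.167
G0 X14.000 Y12.000
G1 X13.618 Y13.175
G1 X12.618 Y13.902
G1 X11.382 Y13.902
G1 X10.382 Y13.175
G1 X10.000 Y12.000
G1 X10.382 Y10.825
G1 X11.382 Y10.098
G1 X12.618 Y10.098
G1 X13.618 Y10.825
G1 X14.000 Y12.000
M2 ; end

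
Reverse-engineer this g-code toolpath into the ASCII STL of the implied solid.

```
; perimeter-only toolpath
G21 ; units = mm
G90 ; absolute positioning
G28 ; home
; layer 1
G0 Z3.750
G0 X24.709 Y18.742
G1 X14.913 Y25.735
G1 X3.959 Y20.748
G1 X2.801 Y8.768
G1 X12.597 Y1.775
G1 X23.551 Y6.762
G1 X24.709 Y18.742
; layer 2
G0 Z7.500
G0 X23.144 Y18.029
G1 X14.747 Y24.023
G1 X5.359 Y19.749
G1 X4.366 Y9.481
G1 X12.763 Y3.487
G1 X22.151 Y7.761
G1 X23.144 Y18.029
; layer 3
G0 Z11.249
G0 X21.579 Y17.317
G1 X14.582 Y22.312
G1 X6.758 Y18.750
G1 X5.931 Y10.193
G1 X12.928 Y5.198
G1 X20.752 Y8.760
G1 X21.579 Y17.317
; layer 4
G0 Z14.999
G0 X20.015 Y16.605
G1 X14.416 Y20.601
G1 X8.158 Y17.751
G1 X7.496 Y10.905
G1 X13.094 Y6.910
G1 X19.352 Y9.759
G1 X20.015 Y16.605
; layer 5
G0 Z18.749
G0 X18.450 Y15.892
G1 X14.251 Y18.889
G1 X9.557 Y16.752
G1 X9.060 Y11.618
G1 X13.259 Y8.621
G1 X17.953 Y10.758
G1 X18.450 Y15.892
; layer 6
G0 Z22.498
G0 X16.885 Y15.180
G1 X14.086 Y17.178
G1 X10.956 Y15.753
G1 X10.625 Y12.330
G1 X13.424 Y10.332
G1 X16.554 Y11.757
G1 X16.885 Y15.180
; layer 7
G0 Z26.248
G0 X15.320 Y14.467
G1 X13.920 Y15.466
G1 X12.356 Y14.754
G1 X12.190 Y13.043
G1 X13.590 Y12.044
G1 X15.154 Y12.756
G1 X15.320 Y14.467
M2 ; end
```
solid part
  facet normal 0.0000 0.0000 -1.0000
    outer loop
      vertex 2.560 21.747 0.000
      vertex 15.078 27.446 0.000
      vertex 26.274 19.454 0.000
    endloop
  endfacet
  facet normal 0.0000 0.0000 -1.0000
    outer loop
      vertex 1.236 8.056 0.000
      vertex 2.560 21.747 0.000
      vertex 26.274 19.454 0.000
    endloop
  endfacet
  facet normal 0.0000 0.0000 -1.0000
    outer loop
      vertex 12.432 0.064 0.000
      vertex 1.236 8.056 0.000
      vertex 26.274 19.454 0.000
    endloop
  endfacet
  facet normal 0.0000 0.0000 -1.0000
    outer loop
      vertex 24.950 5.763 0.000
      vertex 12.432 0.064 0.000
      vertex 26.274 19.454 0.000
    endloop
  endfacet
  facet normal 0.5400 0.7565 0.3691
    outer loop
      vertex 26.274 19.454 0.000
      vertex 15.078 27.446 0.000
      vertex 13.755 13.755 29.998
    endloop
  endfacet
  facet normal -0.3851 0.8459 0.3691
    outer loop
      vertex 15.078 27.446 0.000
      vertex 2.560 21.747 0.000
      vertex 13.755 13.755 29.998
    endloop
  endfacet
  facet normal -0.9251 0.0895 0.3691
    outer loop
      vertex 2.560 21.747 0.000
      vertex 1.236 8.056 0.000
      vertex 13.755 13.755 29.998
    endloop
  endfacet
  facet normal -0.5400 -0.7565 0.3691
    outer loop
      vertex 1.236 8.056 0.000
      vertex 12.432 0.064 0.000
      vertex 13.755 13.755 29.998
    endloop
  endfacet
  facet normal 0.3851 -0.8459 0.3691
    outer loop
      vertex 12.432 0.064 0.000
      vertex 24.950 5.763 0.000
      vertex 13.755 13.755 29.998
    endloop
  endfacet
  facet normal 0.9251 -0.0895 0.3691
    outer loop
      vertex 24.950 5.763 0.000
      vertex 26.274 19.454 0.000
      vertex 13.755 13.755 29.998
    endloop
  endfacet
endsolid part

The G0 Z moves step by Δz≈3.750 mm. The G1 loops shrink linearly with z, so the solid tapers from its base footprint up to z≈30. Closing with a flat bottom cap and the tapered top and triangulating gives 10 facets — a regular 6-sided pyramid, base circumscribed radius ≈ 13.8 mm, apex at z ≈ 30 mm.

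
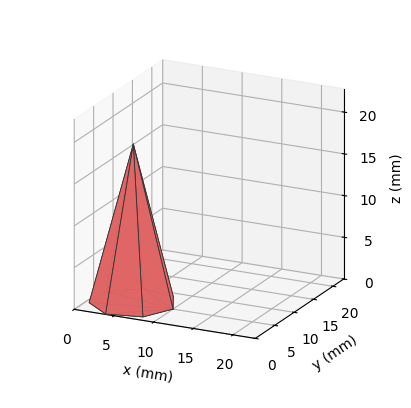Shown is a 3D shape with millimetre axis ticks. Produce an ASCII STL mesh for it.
Reading the render: the shape is a regular 7-sided pyramid, base circumscribed radius ≈ 5 mm, apex at z ≈ 19 mm (dimensions read to the nearest mm from the axis ticks). For the STL, each face is triangulated and given an outward normal.

solid part
  facet normal 0.0000 0.0000 -1.0000
    outer loop
      vertex 3.89 9.87 0.00
      vertex 8.12 8.91 0.00
      vertex 10.00 5.00 0.00
    endloop
  endfacet
  facet normal 0.0000 0.0000 -1.0000
    outer loop
      vertex 0.50 7.17 0.00
      vertex 3.89 9.87 0.00
      vertex 10.00 5.00 0.00
    endloop
  endfacet
  facet normal 0.0000 0.0000 -1.0000
    outer loop
      vertex 0.50 2.83 0.00
      vertex 0.50 7.17 0.00
      vertex 10.00 5.00 0.00
    endloop
  endfacet
  facet normal 0.0000 0.0000 -1.0000
    outer loop
      vertex 3.89 0.13 0.00
      vertex 0.50 2.83 0.00
      vertex 10.00 5.00 0.00
    endloop
  endfacet
  facet normal 0.0000 0.0000 -1.0000
    outer loop
      vertex 8.12 1.09 0.00
      vertex 3.89 0.13 0.00
      vertex 10.00 5.00 0.00
    endloop
  endfacet
  facet normal 0.8769 0.4216 0.2308
    outer loop
      vertex 10.00 5.00 0.00
      vertex 8.12 8.91 0.00
      vertex 5.00 5.00 19.00
    endloop
  endfacet
  facet normal 0.2154 0.9489 0.2306
    outer loop
      vertex 8.12 8.91 0.00
      vertex 3.89 9.87 0.00
      vertex 5.00 5.00 19.00
    endloop
  endfacet
  facet normal -0.6062 0.7612 0.2305
    outer loop
      vertex 3.89 9.87 0.00
      vertex 0.50 7.17 0.00
      vertex 5.00 5.00 19.00
    endloop
  endfacet
  facet normal -0.9731 0.0000 0.2305
    outer loop
      vertex 0.50 7.17 0.00
      vertex 0.50 2.83 0.00
      vertex 5.00 5.00 19.00
    endloop
  endfacet
  facet normal -0.6062 -0.7612 0.2305
    outer loop
      vertex 0.50 2.83 0.00
      vertex 3.89 0.13 0.00
      vertex 5.00 5.00 19.00
    endloop
  endfacet
  facet normal 0.2154 -0.9489 0.2306
    outer loop
      vertex 3.89 0.13 0.00
      vertex 8.12 1.09 0.00
      vertex 5.00 5.00 19.00
    endloop
  endfacet
  facet normal 0.8769 -0.4216 0.2308
    outer loop
      vertex 8.12 1.09 0.00
      vertex 10.00 5.00 0.00
      vertex 5.00 5.00 19.00
    endloop
  endfacet
endsolid part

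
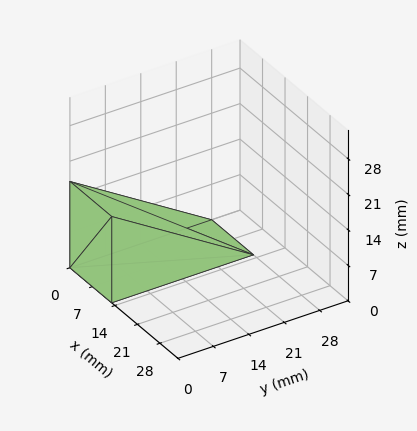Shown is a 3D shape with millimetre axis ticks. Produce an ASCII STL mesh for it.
Reading the render: the shape is a wedge (ramp): 13 × 28 mm base, rising to 17 mm along the y=0 edge and sloping linearly to z=0 at y=28 (dimensions read to the nearest mm from the axis ticks). For the STL, each face is triangulated and given an outward normal.

solid part
  facet normal 0.0000 0.0000 -1.0000
    outer loop
      vertex 13.00 28.00 0.00
      vertex 13.00 0.00 0.00
      vertex 0.00 0.00 0.00
    endloop
  endfacet
  facet normal 0.0000 0.0000 -1.0000
    outer loop
      vertex 0.00 28.00 0.00
      vertex 13.00 28.00 0.00
      vertex 0.00 0.00 0.00
    endloop
  endfacet
  facet normal 0.0000 -1.0000 0.0000
    outer loop
      vertex 0.00 0.00 0.00
      vertex 13.00 0.00 0.00
      vertex 13.00 0.00 17.00
    endloop
  endfacet
  facet normal 0.0000 -1.0000 0.0000
    outer loop
      vertex 0.00 0.00 0.00
      vertex 13.00 0.00 17.00
      vertex 0.00 0.00 17.00
    endloop
  endfacet
  facet normal 0.0000 0.5190 0.8548
    outer loop
      vertex 0.00 0.00 17.00
      vertex 13.00 0.00 17.00
      vertex 13.00 28.00 0.00
    endloop
  endfacet
  facet normal 0.0000 0.5190 0.8548
    outer loop
      vertex 0.00 0.00 17.00
      vertex 13.00 28.00 0.00
      vertex 0.00 28.00 0.00
    endloop
  endfacet
  facet normal -1.0000 0.0000 0.0000
    outer loop
      vertex 0.00 0.00 17.00
      vertex 0.00 28.00 0.00
      vertex 0.00 0.00 0.00
    endloop
  endfacet
  facet normal 1.0000 0.0000 0.0000
    outer loop
      vertex 13.00 0.00 0.00
      vertex 13.00 28.00 0.00
      vertex 13.00 0.00 17.00
    endloop
  endfacet
endsolid part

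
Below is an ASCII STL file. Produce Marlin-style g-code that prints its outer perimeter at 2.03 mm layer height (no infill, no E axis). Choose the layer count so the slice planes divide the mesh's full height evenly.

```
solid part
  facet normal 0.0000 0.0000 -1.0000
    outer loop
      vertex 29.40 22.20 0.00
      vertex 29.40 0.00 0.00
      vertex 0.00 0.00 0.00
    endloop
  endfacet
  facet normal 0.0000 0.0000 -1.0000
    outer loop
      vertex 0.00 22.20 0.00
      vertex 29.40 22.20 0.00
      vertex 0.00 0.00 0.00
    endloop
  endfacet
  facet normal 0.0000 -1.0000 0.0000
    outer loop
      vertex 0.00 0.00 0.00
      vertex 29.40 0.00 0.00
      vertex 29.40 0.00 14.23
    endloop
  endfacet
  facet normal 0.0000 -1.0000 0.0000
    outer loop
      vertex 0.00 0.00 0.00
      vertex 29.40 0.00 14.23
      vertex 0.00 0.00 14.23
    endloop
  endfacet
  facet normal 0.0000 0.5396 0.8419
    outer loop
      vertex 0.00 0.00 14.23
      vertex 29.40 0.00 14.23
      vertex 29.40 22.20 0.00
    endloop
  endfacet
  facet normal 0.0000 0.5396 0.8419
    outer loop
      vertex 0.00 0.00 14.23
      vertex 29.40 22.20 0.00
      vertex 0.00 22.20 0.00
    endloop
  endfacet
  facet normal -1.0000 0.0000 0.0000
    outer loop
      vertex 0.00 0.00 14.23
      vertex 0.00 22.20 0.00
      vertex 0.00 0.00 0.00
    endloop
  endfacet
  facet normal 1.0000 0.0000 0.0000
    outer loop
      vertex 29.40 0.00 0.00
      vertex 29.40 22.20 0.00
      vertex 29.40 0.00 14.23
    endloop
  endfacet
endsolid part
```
; perimeter-only toolpath
G21 ; units = mm
G90 ; absolute positioning
G28 ; home
; layer 1
G0 Z2.03
G0 X0.00 Y0.00
G1 X29.40 Y0.00
G1 X29.40 Y19.03
G1 X0.00 Y19.03
G1 X0.00 Y0.00
; layer 2
G0 Z4.07
G0 X0.00 Y0.00
G1 X29.40 Y0.00
G1 X29.40 Y15.86
G1 X0.00 Y15.86
G1 X0.00 Y0.00
; layer 3
G0 Z6.10
G0 X0.00 Y0.00
G1 X29.40 Y0.00
G1 X29.40 Y12.69
G1 X0.00 Y12.69
G1 X0.00 Y0.00
; layer 4
G0 Z8.13
G0 X0.00 Y0.00
G1 X29.40 Y0.00
G1 X29.40 Y9.51
G1 X0.00 Y9.51
G1 X0.00 Y0.00
; layer 5
G0 Z10.16
G0 X0.00 Y0.00
G1 X29.40 Y0.00
G1 X29.40 Y6.34
G1 X0.00 Y6.34
G1 X0.00 Y0.00
; layer 6
G0 Z12.20
G0 X0.00 Y0.00
G1 X29.40 Y0.00
G1 X29.40 Y3.17
G1 X0.00 Y3.17
G1 X0.00 Y0.00
M2 ; end

The solid is a wedge (ramp): 29.4 × 22.2 mm base, rising to 14.2 mm along the y=0 edge and sloping linearly to z=0 at y=22.2. Slicing at Δz = 2.03 mm — 7 equal slices spanning the solid's height, so layer i sits at z = i·h/7 — gives 6 non-empty perimeters. Each is a 4-segment closed polygon; G0 lifts to the layer z and rapids to the start vertex, then G1 traces the edges. The cross-section shrinks linearly with z (the slice at the apex is degenerate and omitted).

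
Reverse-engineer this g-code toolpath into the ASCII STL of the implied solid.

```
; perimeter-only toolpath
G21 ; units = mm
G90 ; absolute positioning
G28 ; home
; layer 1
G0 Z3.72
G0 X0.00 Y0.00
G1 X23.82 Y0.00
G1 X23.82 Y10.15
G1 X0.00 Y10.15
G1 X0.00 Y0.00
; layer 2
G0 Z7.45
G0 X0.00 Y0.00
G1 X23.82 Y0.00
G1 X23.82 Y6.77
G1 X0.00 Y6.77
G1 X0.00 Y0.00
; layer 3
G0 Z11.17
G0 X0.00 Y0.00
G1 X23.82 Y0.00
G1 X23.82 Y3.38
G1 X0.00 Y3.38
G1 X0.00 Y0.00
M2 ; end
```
solid part
  facet normal 0.0000 0.0000 -1.0000
    outer loop
      vertex 23.82 13.54 0.00
      vertex 23.82 0.00 0.00
      vertex 0.00 0.00 0.00
    endloop
  endfacet
  facet normal 0.0000 0.0000 -1.0000
    outer loop
      vertex 0.00 13.54 0.00
      vertex 23.82 13.54 0.00
      vertex 0.00 0.00 0.00
    endloop
  endfacet
  facet normal 0.0000 -1.0000 0.0000
    outer loop
      vertex 0.00 0.00 0.00
      vertex 23.82 0.00 0.00
      vertex 23.82 0.00 14.89
    endloop
  endfacet
  facet normal 0.0000 -1.0000 0.0000
    outer loop
      vertex 0.00 0.00 0.00
      vertex 23.82 0.00 14.89
      vertex 0.00 0.00 14.89
    endloop
  endfacet
  facet normal 0.0000 0.7399 0.6728
    outer loop
      vertex 0.00 0.00 14.89
      vertex 23.82 0.00 14.89
      vertex 23.82 13.54 0.00
    endloop
  endfacet
  facet normal 0.0000 0.7399 0.6728
    outer loop
      vertex 0.00 0.00 14.89
      vertex 23.82 13.54 0.00
      vertex 0.00 13.54 0.00
    endloop
  endfacet
  facet normal -1.0000 0.0000 0.0000
    outer loop
      vertex 0.00 0.00 14.89
      vertex 0.00 13.54 0.00
      vertex 0.00 0.00 0.00
    endloop
  endfacet
  facet normal 1.0000 0.0000 0.0000
    outer loop
      vertex 23.82 0.00 0.00
      vertex 23.82 13.54 0.00
      vertex 23.82 0.00 14.89
    endloop
  endfacet
endsolid part

The G0 Z moves step by Δz≈3.72 mm. The G1 loops shrink linearly with z, so the solid tapers from its base footprint up to z≈14.9. Closing with a flat bottom cap and the tapered top and triangulating gives 8 facets — a wedge (ramp): 23.8 × 13.5 mm base, rising to 14.9 mm along the y=0 edge and sloping linearly to z=0 at y=13.5.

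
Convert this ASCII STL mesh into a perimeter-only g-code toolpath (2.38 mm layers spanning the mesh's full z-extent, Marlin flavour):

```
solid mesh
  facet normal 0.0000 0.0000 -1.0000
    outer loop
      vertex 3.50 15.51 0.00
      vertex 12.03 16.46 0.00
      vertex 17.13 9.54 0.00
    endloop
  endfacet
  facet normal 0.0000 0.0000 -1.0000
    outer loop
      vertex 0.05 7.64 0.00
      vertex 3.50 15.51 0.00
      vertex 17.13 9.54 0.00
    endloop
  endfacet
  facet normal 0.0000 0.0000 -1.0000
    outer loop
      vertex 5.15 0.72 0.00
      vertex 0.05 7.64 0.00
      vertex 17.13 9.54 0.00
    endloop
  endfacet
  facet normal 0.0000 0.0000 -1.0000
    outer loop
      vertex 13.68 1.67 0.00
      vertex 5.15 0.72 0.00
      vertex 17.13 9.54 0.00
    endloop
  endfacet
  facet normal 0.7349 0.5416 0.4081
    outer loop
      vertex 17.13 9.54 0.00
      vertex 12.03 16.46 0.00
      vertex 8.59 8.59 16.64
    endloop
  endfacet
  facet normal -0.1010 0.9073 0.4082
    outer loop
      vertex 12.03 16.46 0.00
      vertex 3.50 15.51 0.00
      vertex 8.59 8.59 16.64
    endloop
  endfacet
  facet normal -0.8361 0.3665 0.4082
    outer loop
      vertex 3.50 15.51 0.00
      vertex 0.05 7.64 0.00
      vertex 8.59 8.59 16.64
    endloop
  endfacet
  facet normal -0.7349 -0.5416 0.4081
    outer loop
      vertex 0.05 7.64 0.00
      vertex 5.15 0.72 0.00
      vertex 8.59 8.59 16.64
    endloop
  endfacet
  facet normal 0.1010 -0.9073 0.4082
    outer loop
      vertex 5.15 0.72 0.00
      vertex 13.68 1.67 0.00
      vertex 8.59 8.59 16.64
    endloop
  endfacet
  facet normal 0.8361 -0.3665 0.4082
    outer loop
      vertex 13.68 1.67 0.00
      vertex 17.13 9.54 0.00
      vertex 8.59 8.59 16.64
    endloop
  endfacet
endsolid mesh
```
; perimeter-only toolpath
G21 ; units = mm
G90 ; absolute positioning
G28 ; home
; layer 1
G0 Z2.38
G0 X15.91 Y9.40
G1 X11.54 Y15.34
G1 X4.23 Y14.52
G1 X1.27 Y7.78
G1 X5.64 Y1.84
G1 X12.95 Y2.66
G1 X15.91 Y9.40
; layer 2
G0 Z4.75
G0 X14.69 Y9.27
G1 X11.05 Y14.21
G1 X4.95 Y13.53
G1 X2.49 Y7.91
G1 X6.13 Y2.97
G1 X12.23 Y3.65
G1 X14.69 Y9.27
; layer 3
G0 Z7.13
G0 X13.47 Y9.13
G1 X10.56 Y13.09
G1 X5.68 Y12.54
G1 X3.71 Y8.05
G1 X6.62 Y4.09
G1 X11.50 Y4.64
G1 X13.47 Y9.13
; layer 4
G0 Z9.51
G0 X12.25 Y9.00
G1 X10.06 Y11.96
G1 X6.41 Y11.56
G1 X4.93 Y8.18
G1 X7.12 Y5.22
G1 X10.77 Y5.62
G1 X12.25 Y9.00
; layer 5
G0 Z11.89
G0 X11.03 Y8.86
G1 X9.57 Y10.84
G1 X7.14 Y10.57
G1 X6.15 Y8.32
G1 X7.61 Y6.34
G1 X10.04 Y6.61
G1 X11.03 Y8.86
; layer 6
G0 Z14.26
G0 X9.81 Y8.73
G1 X9.08 Y9.71
G1 X7.86 Y9.58
G1 X7.37 Y8.45
G1 X8.10 Y7.47
G1 X9.32 Y7.60
G1 X9.81 Y8.73
M2 ; end

The solid is a regular 6-sided pyramid, base circumscribed radius ≈ 8.59 mm, apex at z ≈ 16.6 mm. Slicing at Δz = 2.38 mm — 7 equal slices spanning the solid's height, so layer i sits at z = i·h/7 — gives 6 non-empty perimeters. Each is a 6-segment closed polygon; G0 lifts to the layer z and rapids to the start vertex, then G1 traces the edges. The cross-section shrinks linearly with z (the slice at the apex is degenerate and omitted).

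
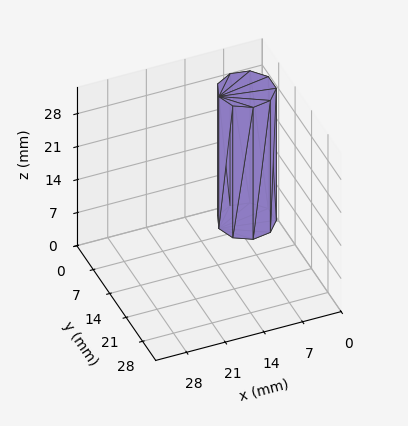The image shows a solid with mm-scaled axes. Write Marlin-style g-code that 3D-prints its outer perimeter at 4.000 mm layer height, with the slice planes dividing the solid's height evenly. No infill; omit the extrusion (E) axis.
Reading the render: the shape is a regular 9-sided prism (a cylinder approximated with 9 flat sides), circumscribed radius ≈ 5 mm, height ≈ 28 mm (dimensions read to the nearest mm from the axis ticks). For the g-code, the solid's height is divided into equal slices at the stated Δz and each level perimeter traced with G1 moves after a G0 lift.

; perimeter-only toolpath
G21 ; units = mm
G90 ; absolute positioning
G28 ; home
; layer 1
G0 Z4.000
G0 X10.000 Y5.000
G1 X8.830 Y8.214
G1 X5.868 Y9.924
G1 X2.500 Y9.330
G1 X0.302 Y6.710
G1 X0.302 Y3.290
G1 X2.500 Y0.670
G1 X5.868 Y0.076
G1 X8.830 Y1.786
G1 X10.000 Y5.000
; layer 2
G0 Z8.000
G0 X10.000 Y5.000
G1 X8.830 Y8.214
G1 X5.868 Y9.924
G1 X2.500 Y9.330
G1 X0.302 Y6.710
G1 X0.302 Y3.290
G1 X2.500 Y0.670
G1 X5.868 Y0.076
G1 X8.830 Y1.786
G1 X10.000 Y5.000
; layer 3
G0 Z12.000
G0 X10.000 Y5.000
G1 X8.830 Y8.214
G1 X5.868 Y9.924
G1 X2.500 Y9.330
G1 X0.302 Y6.710
G1 X0.302 Y3.290
G1 X2.500 Y0.670
G1 X5.868 Y0.076
G1 X8.830 Y1.786
G1 X10.000 Y5.000
; layer 4
G0 Z16.000
G0 X10.000 Y5.000
G1 X8.830 Y8.214
G1 X5.868 Y9.924
G1 X2.500 Y9.330
G1 X0.302 Y6.710
G1 X0.302 Y3.290
G1 X2.500 Y0.670
G1 X5.868 Y0.076
G1 X8.830 Y1.786
G1 X10.000 Y5.000
; layer 5
G0 Z20.000
G0 X10.000 Y5.000
G1 X8.830 Y8.214
G1 X5.868 Y9.924
G1 X2.500 Y9.330
G1 X0.302 Y6.710
G1 X0.302 Y3.290
G1 X2.500 Y0.670
G1 X5.868 Y0.076
G1 X8.830 Y1.786
G1 X10.000 Y5.000
; layer 6
G0 Z24.000
G0 X10.000 Y5.000
G1 X8.830 Y8.214
G1 X5.868 Y9.924
G1 X2.500 Y9.330
G1 X0.302 Y6.710
G1 X0.302 Y3.290
G1 X2.500 Y0.670
G1 X5.868 Y0.076
G1 X8.830 Y1.786
G1 X10.000 Y5.000
; layer 7
G0 Z28.000
G0 X10.000 Y5.000
G1 X8.830 Y8.214
G1 X5.868 Y9.924
G1 X2.500 Y9.330
G1 X0.302 Y6.710
G1 X0.302 Y3.290
G1 X2.500 Y0.670
G1 X5.868 Y0.076
G1 X8.830 Y1.786
G1 X10.000 Y5.000
M2 ; end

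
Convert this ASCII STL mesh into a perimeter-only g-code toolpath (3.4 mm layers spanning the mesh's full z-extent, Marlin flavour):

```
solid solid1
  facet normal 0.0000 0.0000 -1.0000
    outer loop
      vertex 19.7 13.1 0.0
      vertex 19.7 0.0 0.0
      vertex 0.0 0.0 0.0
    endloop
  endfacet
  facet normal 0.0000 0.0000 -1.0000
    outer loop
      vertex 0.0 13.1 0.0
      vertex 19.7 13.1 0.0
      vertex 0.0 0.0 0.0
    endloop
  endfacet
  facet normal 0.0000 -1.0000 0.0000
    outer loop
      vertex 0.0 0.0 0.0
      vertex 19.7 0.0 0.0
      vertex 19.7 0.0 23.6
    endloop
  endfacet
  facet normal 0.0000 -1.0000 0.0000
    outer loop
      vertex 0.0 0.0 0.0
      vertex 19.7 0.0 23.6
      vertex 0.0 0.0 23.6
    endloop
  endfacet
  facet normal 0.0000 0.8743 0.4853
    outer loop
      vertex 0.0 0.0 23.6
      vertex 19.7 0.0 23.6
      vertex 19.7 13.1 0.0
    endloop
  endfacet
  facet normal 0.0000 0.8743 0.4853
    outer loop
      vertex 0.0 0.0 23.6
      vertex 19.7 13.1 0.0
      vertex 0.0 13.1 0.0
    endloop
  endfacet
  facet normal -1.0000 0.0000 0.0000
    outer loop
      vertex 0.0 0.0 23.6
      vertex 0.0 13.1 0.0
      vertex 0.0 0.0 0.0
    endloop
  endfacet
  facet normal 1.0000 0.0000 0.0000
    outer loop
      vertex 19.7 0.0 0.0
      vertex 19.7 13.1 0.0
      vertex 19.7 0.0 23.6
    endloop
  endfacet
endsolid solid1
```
; perimeter-only toolpath
G21 ; units = mm
G90 ; absolute positioning
G28 ; home
; layer 1
G0 Z3.4
G0 X0.0 Y0.0
G1 X19.7 Y0.0
G1 X19.7 Y11.2
G1 X0.0 Y11.2
G1 X0.0 Y0.0
; layer 2
G0 Z6.7
G0 X0.0 Y0.0
G1 X19.7 Y0.0
G1 X19.7 Y9.4
G1 X0.0 Y9.4
G1 X0.0 Y0.0
; layer 3
G0 Z10.1
G0 X0.0 Y0.0
G1 X19.7 Y0.0
G1 X19.7 Y7.5
G1 X0.0 Y7.5
G1 X0.0 Y0.0
; layer 4
G0 Z13.5
G0 X0.0 Y0.0
G1 X19.7 Y0.0
G1 X19.7 Y5.6
G1 X0.0 Y5.6
G1 X0.0 Y0.0
; layer 5
G0 Z16.9
G0 X0.0 Y0.0
G1 X19.7 Y0.0
G1 X19.7 Y3.7
G1 X0.0 Y3.7
G1 X0.0 Y0.0
; layer 6
G0 Z20.2
G0 X0.0 Y0.0
G1 X19.7 Y0.0
G1 X19.7 Y1.9
G1 X0.0 Y1.9
G1 X0.0 Y0.0
M2 ; end

The solid is a wedge (ramp): 19.7 × 13.1 mm base, rising to 23.6 mm along the y=0 edge and sloping linearly to z=0 at y=13.1. Slicing at Δz = 3.4 mm — 7 equal slices spanning the solid's height, so layer i sits at z = i·h/7 — gives 6 non-empty perimeters. Each is a 4-segment closed polygon; G0 lifts to the layer z and rapids to the start vertex, then G1 traces the edges. The cross-section shrinks linearly with z (the slice at the apex is degenerate and omitted).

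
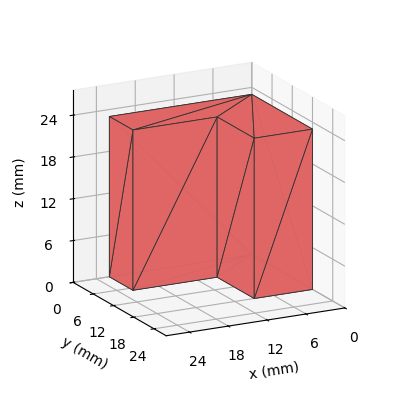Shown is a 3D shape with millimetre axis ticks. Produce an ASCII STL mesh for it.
Reading the render: the shape is an L-shaped prism: outer 22 × 18 mm, arm thicknesses ≈ 7 mm (horizontal) and 9 mm (vertical), extruded 23 mm in z (dimensions read to the nearest mm from the axis ticks). For the STL, each face is triangulated and given an outward normal.

solid part
  facet normal 0.0000 0.0000 -1.0000
    outer loop
      vertex 22.00 7.00 0.00
      vertex 22.00 0.00 0.00
      vertex 0.00 0.00 0.00
    endloop
  endfacet
  facet normal 0.0000 0.0000 -1.0000
    outer loop
      vertex 9.00 7.00 0.00
      vertex 22.00 7.00 0.00
      vertex 0.00 0.00 0.00
    endloop
  endfacet
  facet normal 0.0000 0.0000 -1.0000
    outer loop
      vertex 9.00 18.00 0.00
      vertex 9.00 7.00 0.00
      vertex 0.00 0.00 0.00
    endloop
  endfacet
  facet normal 0.0000 0.0000 -1.0000
    outer loop
      vertex 0.00 18.00 0.00
      vertex 9.00 18.00 0.00
      vertex 0.00 0.00 0.00
    endloop
  endfacet
  facet normal 0.0000 0.0000 1.0000
    outer loop
      vertex 0.00 0.00 23.00
      vertex 22.00 0.00 23.00
      vertex 22.00 7.00 23.00
    endloop
  endfacet
  facet normal 0.0000 0.0000 1.0000
    outer loop
      vertex 0.00 0.00 23.00
      vertex 22.00 7.00 23.00
      vertex 9.00 7.00 23.00
    endloop
  endfacet
  facet normal 0.0000 0.0000 1.0000
    outer loop
      vertex 0.00 0.00 23.00
      vertex 9.00 7.00 23.00
      vertex 9.00 18.00 23.00
    endloop
  endfacet
  facet normal 0.0000 0.0000 1.0000
    outer loop
      vertex 0.00 0.00 23.00
      vertex 9.00 18.00 23.00
      vertex 0.00 18.00 23.00
    endloop
  endfacet
  facet normal 0.0000 -1.0000 0.0000
    outer loop
      vertex 0.00 0.00 0.00
      vertex 22.00 0.00 0.00
      vertex 22.00 0.00 23.00
    endloop
  endfacet
  facet normal 0.0000 -1.0000 0.0000
    outer loop
      vertex 0.00 0.00 0.00
      vertex 22.00 0.00 23.00
      vertex 0.00 0.00 23.00
    endloop
  endfacet
  facet normal 1.0000 0.0000 0.0000
    outer loop
      vertex 22.00 0.00 0.00
      vertex 22.00 7.00 0.00
      vertex 22.00 7.00 23.00
    endloop
  endfacet
  facet normal 1.0000 0.0000 0.0000
    outer loop
      vertex 22.00 0.00 0.00
      vertex 22.00 7.00 23.00
      vertex 22.00 0.00 23.00
    endloop
  endfacet
  facet normal 0.0000 1.0000 0.0000
    outer loop
      vertex 22.00 7.00 0.00
      vertex 9.00 7.00 0.00
      vertex 9.00 7.00 23.00
    endloop
  endfacet
  facet normal 0.0000 1.0000 0.0000
    outer loop
      vertex 22.00 7.00 0.00
      vertex 9.00 7.00 23.00
      vertex 22.00 7.00 23.00
    endloop
  endfacet
  facet normal 1.0000 0.0000 0.0000
    outer loop
      vertex 9.00 7.00 0.00
      vertex 9.00 18.00 0.00
      vertex 9.00 18.00 23.00
    endloop
  endfacet
  facet normal 1.0000 0.0000 0.0000
    outer loop
      vertex 9.00 7.00 0.00
      vertex 9.00 18.00 23.00
      vertex 9.00 7.00 23.00
    endloop
  endfacet
  facet normal 0.0000 1.0000 0.0000
    outer loop
      vertex 9.00 18.00 0.00
      vertex 0.00 18.00 0.00
      vertex 0.00 18.00 23.00
    endloop
  endfacet
  facet normal 0.0000 1.0000 0.0000
    outer loop
      vertex 9.00 18.00 0.00
      vertex 0.00 18.00 23.00
      vertex 9.00 18.00 23.00
    endloop
  endfacet
  facet normal -1.0000 0.0000 0.0000
    outer loop
      vertex 0.00 18.00 0.00
      vertex 0.00 0.00 0.00
      vertex 0.00 0.00 23.00
    endloop
  endfacet
  facet normal -1.0000 0.0000 0.0000
    outer loop
      vertex 0.00 18.00 0.00
      vertex 0.00 0.00 23.00
      vertex 0.00 18.00 23.00
    endloop
  endfacet
endsolid part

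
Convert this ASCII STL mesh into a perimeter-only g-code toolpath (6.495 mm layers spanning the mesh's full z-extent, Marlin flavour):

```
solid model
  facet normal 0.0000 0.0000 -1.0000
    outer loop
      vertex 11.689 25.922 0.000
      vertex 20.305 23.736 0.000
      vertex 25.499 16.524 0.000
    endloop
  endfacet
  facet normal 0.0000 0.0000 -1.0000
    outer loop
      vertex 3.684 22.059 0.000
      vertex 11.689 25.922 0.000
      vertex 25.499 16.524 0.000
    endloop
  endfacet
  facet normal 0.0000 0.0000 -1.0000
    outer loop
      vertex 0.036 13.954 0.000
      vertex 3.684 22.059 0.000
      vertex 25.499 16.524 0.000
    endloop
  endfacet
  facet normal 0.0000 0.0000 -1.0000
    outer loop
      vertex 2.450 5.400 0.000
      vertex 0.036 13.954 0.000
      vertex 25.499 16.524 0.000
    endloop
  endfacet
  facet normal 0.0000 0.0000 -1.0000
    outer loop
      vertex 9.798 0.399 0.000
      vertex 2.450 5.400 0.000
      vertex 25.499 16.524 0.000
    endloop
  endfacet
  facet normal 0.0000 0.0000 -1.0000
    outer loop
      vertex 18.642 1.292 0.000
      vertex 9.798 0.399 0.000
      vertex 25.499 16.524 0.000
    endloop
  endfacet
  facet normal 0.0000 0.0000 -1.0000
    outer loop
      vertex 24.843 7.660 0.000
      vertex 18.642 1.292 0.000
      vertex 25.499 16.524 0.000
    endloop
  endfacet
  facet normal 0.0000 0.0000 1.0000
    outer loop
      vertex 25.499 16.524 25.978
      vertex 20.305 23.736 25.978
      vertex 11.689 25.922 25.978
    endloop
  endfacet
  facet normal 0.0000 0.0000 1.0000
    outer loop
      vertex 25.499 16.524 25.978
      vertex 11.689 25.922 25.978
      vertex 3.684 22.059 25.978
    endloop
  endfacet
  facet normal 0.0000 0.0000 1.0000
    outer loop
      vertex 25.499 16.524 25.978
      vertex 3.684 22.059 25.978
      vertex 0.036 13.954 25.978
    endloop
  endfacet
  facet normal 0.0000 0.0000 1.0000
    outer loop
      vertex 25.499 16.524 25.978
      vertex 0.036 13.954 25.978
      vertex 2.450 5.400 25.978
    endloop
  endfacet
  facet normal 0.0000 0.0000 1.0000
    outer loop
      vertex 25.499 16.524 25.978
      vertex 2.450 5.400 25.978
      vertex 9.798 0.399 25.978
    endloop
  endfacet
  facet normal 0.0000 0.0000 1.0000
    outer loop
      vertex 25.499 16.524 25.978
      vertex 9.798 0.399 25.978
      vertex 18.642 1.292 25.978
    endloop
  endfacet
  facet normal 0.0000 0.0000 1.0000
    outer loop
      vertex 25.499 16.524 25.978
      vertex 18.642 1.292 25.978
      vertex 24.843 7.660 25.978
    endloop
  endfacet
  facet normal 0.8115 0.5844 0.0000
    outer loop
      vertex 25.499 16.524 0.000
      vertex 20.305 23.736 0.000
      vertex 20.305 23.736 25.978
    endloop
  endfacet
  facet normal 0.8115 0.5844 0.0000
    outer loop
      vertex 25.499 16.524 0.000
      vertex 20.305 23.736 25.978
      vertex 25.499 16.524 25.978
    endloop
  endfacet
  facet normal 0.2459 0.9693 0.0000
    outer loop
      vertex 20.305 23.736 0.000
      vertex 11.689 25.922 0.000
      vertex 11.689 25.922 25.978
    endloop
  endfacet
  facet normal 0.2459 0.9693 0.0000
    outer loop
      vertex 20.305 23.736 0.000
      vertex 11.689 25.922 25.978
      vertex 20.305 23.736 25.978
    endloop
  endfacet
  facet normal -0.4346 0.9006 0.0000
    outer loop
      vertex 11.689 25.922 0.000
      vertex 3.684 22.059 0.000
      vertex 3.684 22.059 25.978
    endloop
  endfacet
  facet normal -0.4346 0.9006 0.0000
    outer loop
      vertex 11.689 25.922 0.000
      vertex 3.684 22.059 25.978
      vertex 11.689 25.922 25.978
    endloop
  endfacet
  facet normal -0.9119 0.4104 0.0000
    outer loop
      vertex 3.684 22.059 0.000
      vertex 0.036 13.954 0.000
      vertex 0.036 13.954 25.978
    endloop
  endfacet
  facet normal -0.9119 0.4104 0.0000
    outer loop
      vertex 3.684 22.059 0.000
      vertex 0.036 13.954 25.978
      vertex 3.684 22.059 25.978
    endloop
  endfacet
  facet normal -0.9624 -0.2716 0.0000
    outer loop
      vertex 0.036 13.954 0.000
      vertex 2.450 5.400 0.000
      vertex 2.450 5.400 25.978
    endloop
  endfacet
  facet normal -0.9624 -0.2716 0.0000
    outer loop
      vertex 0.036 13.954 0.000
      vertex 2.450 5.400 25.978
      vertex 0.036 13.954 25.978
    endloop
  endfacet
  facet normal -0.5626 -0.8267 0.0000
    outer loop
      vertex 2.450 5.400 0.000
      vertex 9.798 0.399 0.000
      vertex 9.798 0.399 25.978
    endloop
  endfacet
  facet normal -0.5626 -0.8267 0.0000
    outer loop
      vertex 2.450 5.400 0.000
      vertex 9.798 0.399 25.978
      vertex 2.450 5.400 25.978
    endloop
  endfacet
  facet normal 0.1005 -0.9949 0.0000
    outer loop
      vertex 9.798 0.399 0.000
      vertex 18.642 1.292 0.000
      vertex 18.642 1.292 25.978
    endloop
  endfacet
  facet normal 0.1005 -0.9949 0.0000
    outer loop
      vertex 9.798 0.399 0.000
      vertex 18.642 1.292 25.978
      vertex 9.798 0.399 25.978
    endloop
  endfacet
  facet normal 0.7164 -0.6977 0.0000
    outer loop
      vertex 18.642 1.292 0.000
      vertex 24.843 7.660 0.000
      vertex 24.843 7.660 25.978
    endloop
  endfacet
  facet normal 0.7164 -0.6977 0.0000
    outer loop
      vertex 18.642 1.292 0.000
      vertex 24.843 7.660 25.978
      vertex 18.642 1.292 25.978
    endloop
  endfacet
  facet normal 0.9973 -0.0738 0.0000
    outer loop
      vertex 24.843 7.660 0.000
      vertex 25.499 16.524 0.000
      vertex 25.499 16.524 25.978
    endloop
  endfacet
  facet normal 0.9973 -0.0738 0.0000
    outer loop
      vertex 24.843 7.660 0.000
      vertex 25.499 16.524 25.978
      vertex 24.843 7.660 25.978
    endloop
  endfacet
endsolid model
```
; perimeter-only toolpath
G21 ; units = mm
G90 ; absolute positioning
G28 ; home
; layer 1
G0 Z6.495
G0 X25.499 Y16.524
G1 X20.305 Y23.736
G1 X11.689 Y25.922
G1 X3.684 Y22.059
G1 X0.036 Y13.954
G1 X2.450 Y5.400
G1 X9.798 Y0.399
G1 X18.642 Y1.292
G1 X24.843 Y7.660
G1 X25.499 Y16.524
; layer 2
G0 Z12.989
G0 X25.499 Y16.524
G1 X20.305 Y23.736
G1 X11.689 Y25.922
G1 X3.684 Y22.059
G1 X0.036 Y13.954
G1 X2.450 Y5.400
G1 X9.798 Y0.399
G1 X18.642 Y1.292
G1 X24.843 Y7.660
G1 X25.499 Y16.524
; layer 3
G0 Z19.483
G0 X25.499 Y16.524
G1 X20.305 Y23.736
G1 X11.689 Y25.922
G1 X3.684 Y22.059
G1 X0.036 Y13.954
G1 X2.450 Y5.400
G1 X9.798 Y0.399
G1 X18.642 Y1.292
G1 X24.843 Y7.660
G1 X25.499 Y16.524
; layer 4
G0 Z25.978
G0 X25.499 Y16.524
G1 X20.305 Y23.736
G1 X11.689 Y25.922
G1 X3.684 Y22.059
G1 X0.036 Y13.954
G1 X2.450 Y5.400
G1 X9.798 Y0.399
G1 X18.642 Y1.292
G1 X24.843 Y7.660
G1 X25.499 Y16.524
M2 ; end

The solid is a regular 9-sided prism (a cylinder approximated with 9 flat sides), circumscribed radius ≈ 13 mm, height ≈ 26 mm. Slicing at Δz = 6.495 mm — 4 equal slices spanning the solid's height, so layer i sits at z = i·h/4 — gives 4 non-empty perimeters. Each is a 9-segment closed polygon; G0 lifts to the layer z and rapids to the start vertex, then G1 traces the edges.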